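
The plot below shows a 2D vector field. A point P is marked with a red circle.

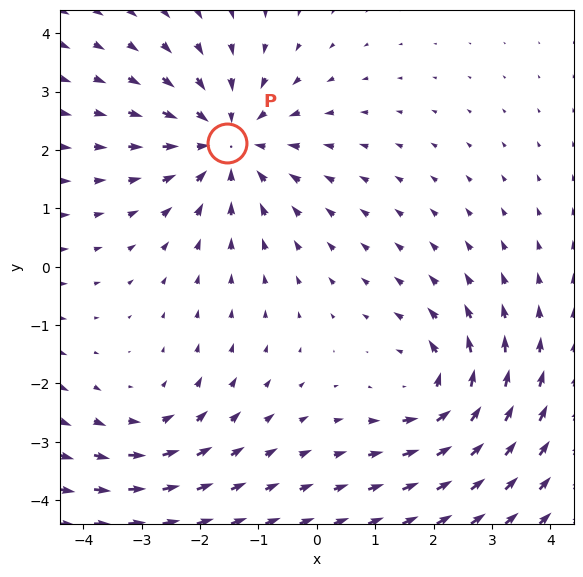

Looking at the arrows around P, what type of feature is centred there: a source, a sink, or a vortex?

sink

At P (-1.5, 2.1) the arrows converge inward. Divergence about -4, curl ≈0 — negative divergence with near-zero curl is a sink.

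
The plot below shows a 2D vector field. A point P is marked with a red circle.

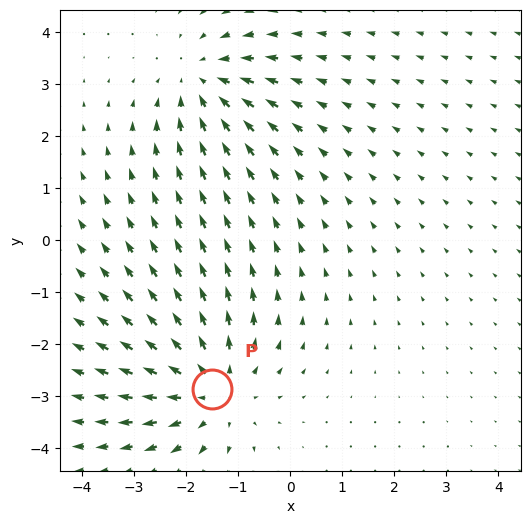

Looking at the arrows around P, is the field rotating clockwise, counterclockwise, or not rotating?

not rotating

Near P at (-1.5, -2.9) the arrows show no circulation. The curl there is ≈0.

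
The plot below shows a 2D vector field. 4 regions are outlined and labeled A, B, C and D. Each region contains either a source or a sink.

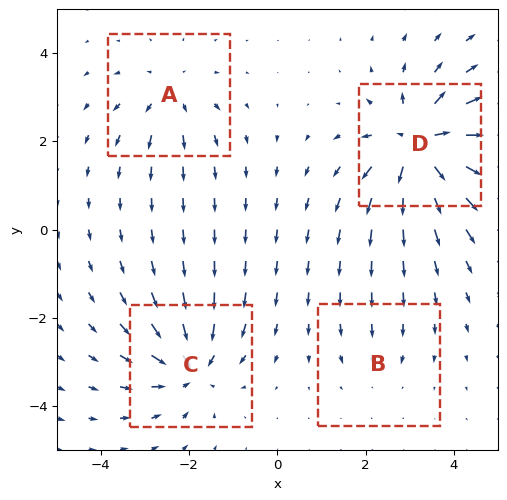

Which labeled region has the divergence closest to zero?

B

Divergence at each region's feature centre — A: about +4, B: about -2, C: about -6, D: about +8. Region B is closest to zero.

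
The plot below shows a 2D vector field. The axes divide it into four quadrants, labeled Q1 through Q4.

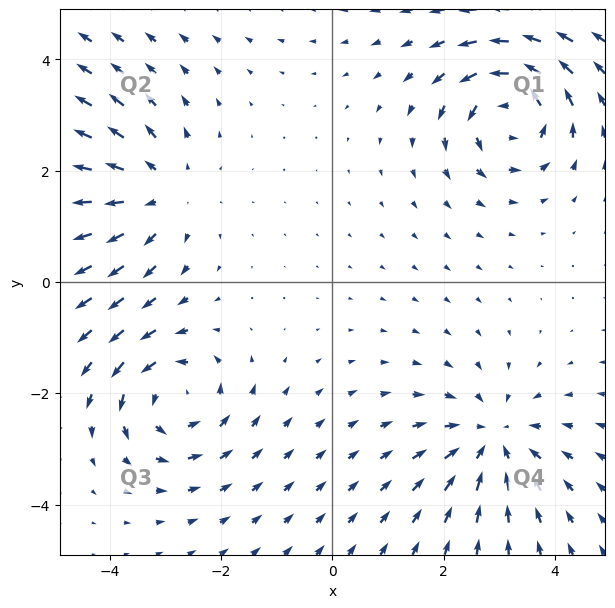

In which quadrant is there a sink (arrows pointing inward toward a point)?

Q4

The sink sits at approximately (2.9, -2.8), which lies in quadrant Q4. The divergence there is about -4, negative as expected for a sink.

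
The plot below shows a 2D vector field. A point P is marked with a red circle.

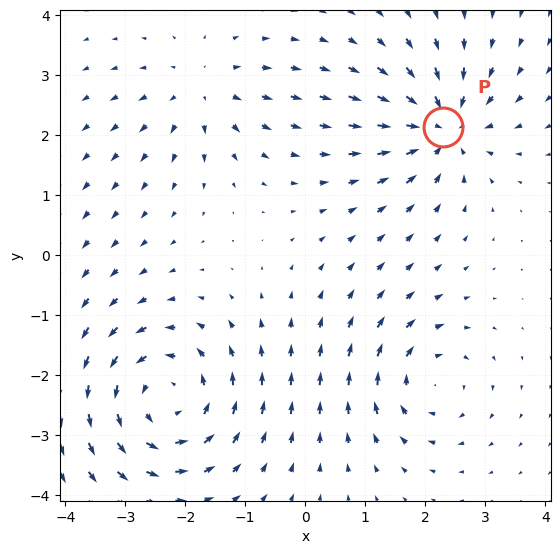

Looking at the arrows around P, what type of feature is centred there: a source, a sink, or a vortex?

sink

At P (2.3, 2.1) the arrows converge inward. Divergence about -5, curl ≈0 — negative divergence with near-zero curl is a sink.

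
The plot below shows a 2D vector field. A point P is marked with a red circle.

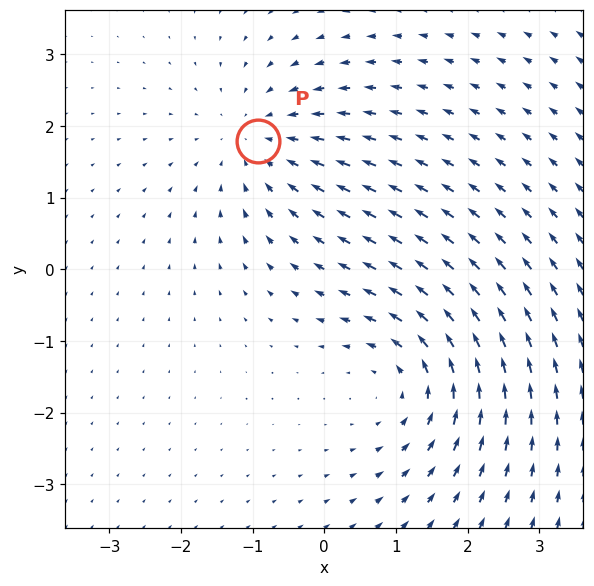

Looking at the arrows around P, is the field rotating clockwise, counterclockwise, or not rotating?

not rotating

Near P at (-0.9, 1.8) the arrows show no circulation. The curl there is ≈0.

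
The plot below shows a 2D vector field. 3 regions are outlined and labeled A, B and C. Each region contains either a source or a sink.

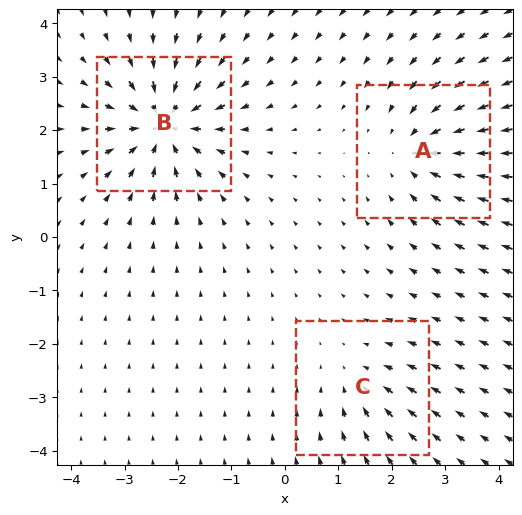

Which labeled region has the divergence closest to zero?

C

Divergence at each region's feature centre — A: about -4, B: about -6, C: about -2. Region C is closest to zero.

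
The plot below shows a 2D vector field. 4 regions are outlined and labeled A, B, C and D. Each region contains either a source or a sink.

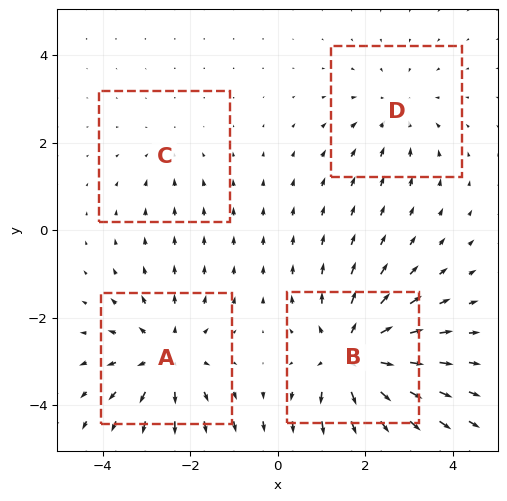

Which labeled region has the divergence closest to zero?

C

Divergence at each region's feature centre — A: about +4, B: about +6, C: about -2, D: about -3. Region C is closest to zero.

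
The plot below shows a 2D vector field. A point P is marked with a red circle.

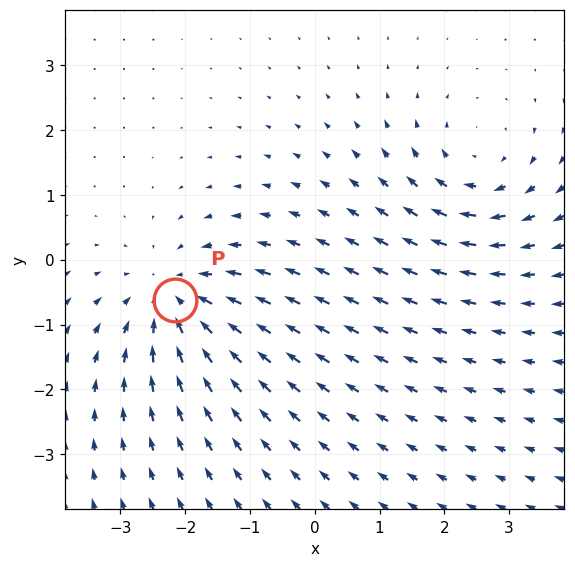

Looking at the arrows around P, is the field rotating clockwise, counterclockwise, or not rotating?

Near P at (-2.2, -0.6) the arrows show no circulation. The curl there is ≈0.

not rotating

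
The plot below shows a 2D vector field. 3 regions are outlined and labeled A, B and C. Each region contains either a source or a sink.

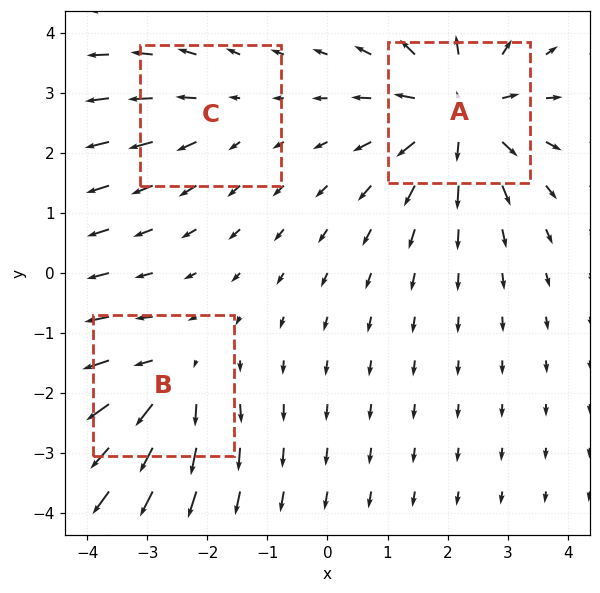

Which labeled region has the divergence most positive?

A

Divergence at each region's feature centre — A: about +5, B: about +3, C: about +2. Region A is most positive.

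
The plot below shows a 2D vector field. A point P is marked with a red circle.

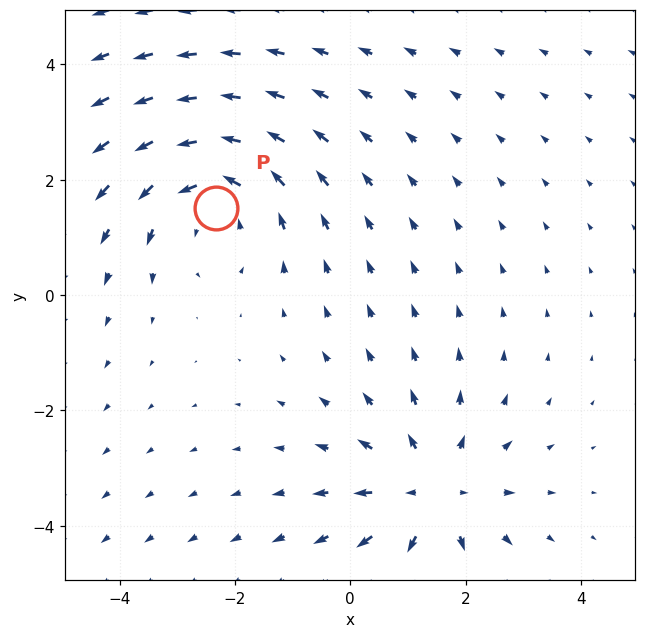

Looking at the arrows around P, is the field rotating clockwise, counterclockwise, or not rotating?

counterclockwise

Near P at (-2.3, 1.5) the arrows circulate counterclockwise. The curl (z-component) there is about +3; positive curl means counterclockwise rotation.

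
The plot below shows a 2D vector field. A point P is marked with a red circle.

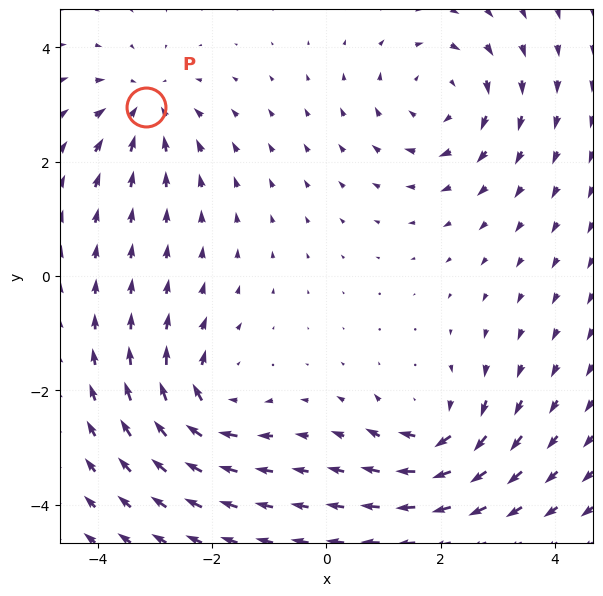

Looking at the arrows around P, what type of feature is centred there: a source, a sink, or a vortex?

At P (-3.2, 3.0) the arrows converge inward. Divergence about -3, curl ≈0 — negative divergence with near-zero curl is a sink.

sink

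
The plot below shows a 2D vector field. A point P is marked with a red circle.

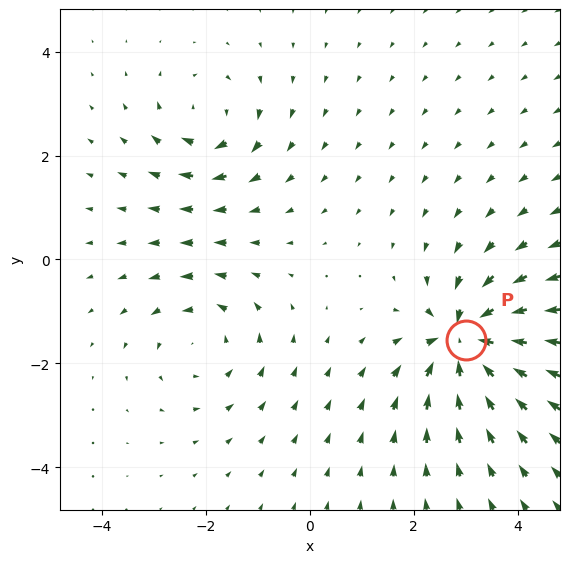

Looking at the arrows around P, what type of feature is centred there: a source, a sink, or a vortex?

At P (3.0, -1.6) the arrows converge inward. Divergence about -7, curl ≈0 — negative divergence with near-zero curl is a sink.

sink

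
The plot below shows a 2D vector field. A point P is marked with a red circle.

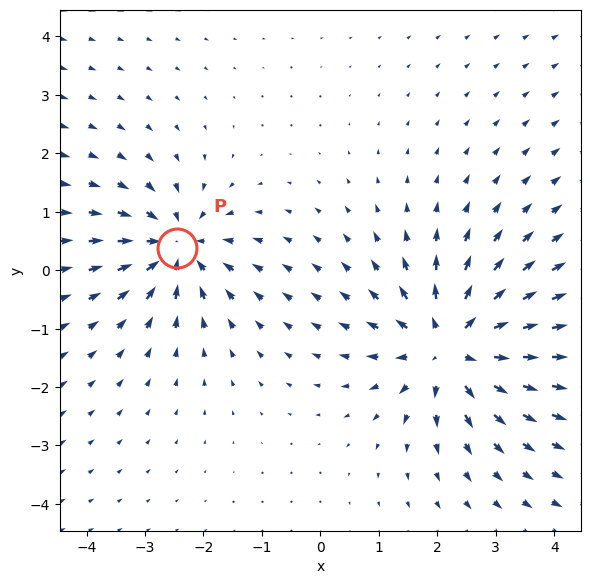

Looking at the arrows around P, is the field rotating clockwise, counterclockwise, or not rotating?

not rotating

Near P at (-2.5, 0.4) the arrows show no circulation. The curl there is ≈0.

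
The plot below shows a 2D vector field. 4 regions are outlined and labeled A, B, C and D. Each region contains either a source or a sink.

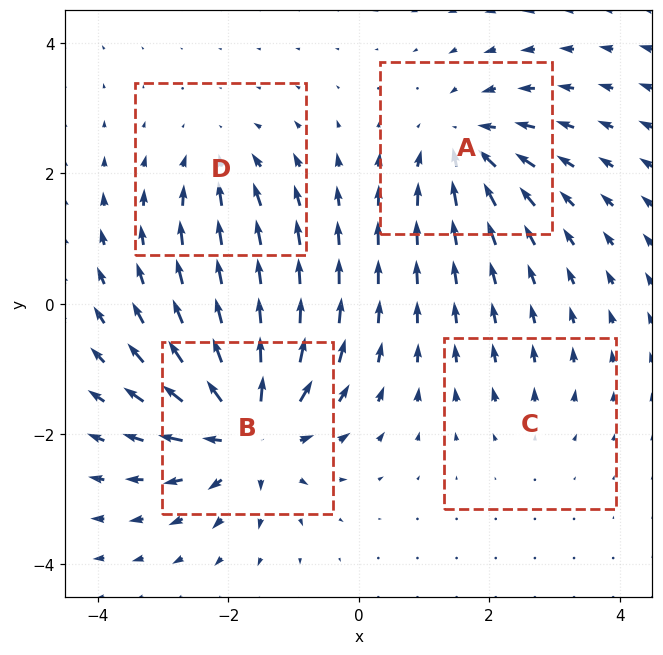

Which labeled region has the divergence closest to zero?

Divergence at each region's feature centre — A: about -6, B: about +8, C: about +2, D: about -4. Region C is closest to zero.

C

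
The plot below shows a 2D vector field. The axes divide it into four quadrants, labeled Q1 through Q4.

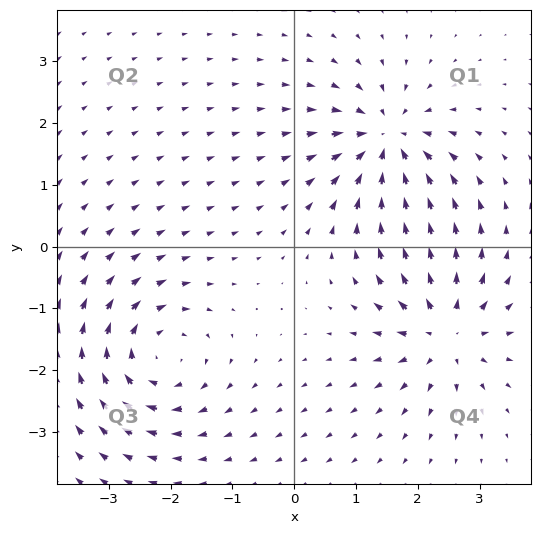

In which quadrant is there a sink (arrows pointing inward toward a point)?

Q1

The sink sits at approximately (1.5, 1.7), which lies in quadrant Q1. The divergence there is about -7, negative as expected for a sink.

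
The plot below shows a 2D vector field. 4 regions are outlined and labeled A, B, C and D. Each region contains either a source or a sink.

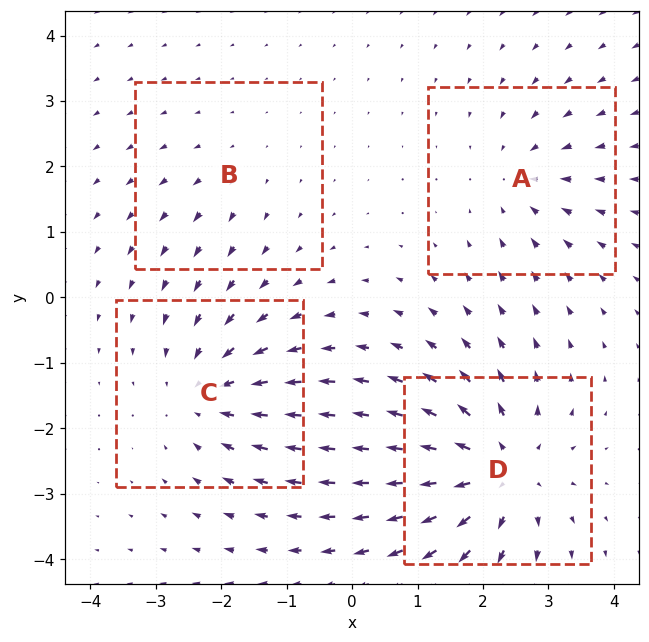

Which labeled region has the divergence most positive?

Divergence at each region's feature centre — A: about -3, B: about +2, C: about -4, D: about +6. Region D is most positive.

D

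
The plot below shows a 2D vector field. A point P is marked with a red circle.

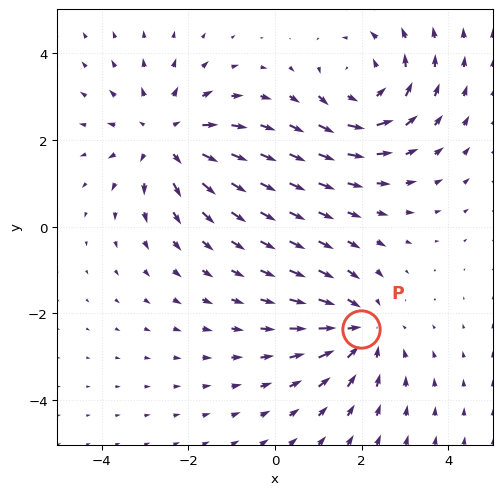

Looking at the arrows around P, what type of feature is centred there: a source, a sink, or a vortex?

sink

At P (2.0, -2.4) the arrows converge inward. Divergence about -2, curl ≈0 — negative divergence with near-zero curl is a sink.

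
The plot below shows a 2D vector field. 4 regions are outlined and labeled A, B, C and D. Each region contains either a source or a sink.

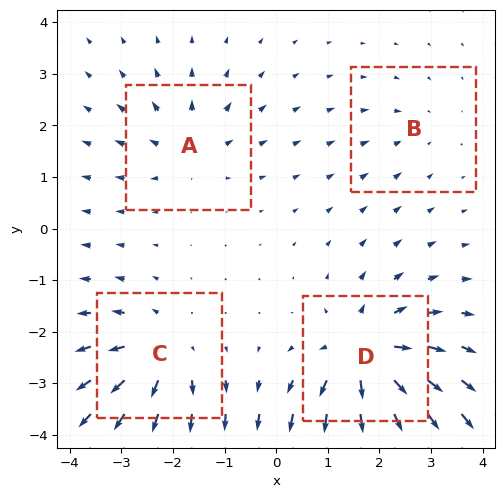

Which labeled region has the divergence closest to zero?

B

Divergence at each region's feature centre — A: about +4, B: about -2, C: about +5, D: about +8. Region B is closest to zero.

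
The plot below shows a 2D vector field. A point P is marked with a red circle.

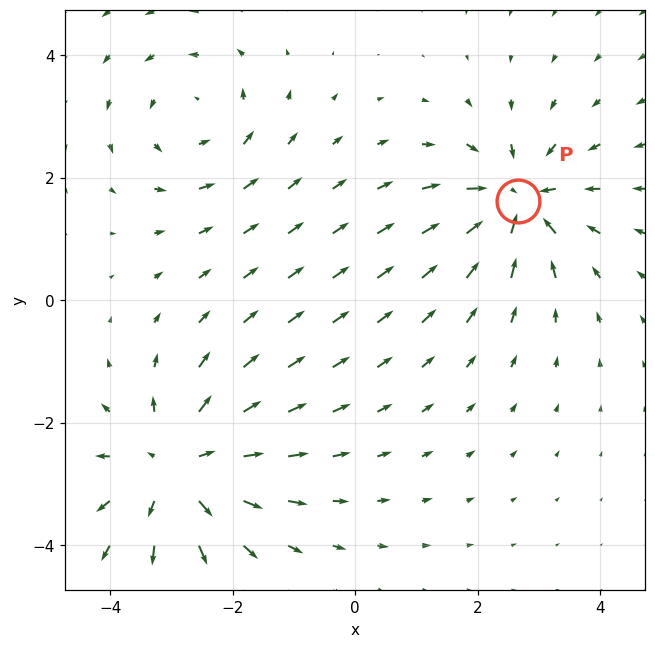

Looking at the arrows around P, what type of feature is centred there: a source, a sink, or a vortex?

At P (2.7, 1.6) the arrows converge inward. Divergence about -5, curl ≈0 — negative divergence with near-zero curl is a sink.

sink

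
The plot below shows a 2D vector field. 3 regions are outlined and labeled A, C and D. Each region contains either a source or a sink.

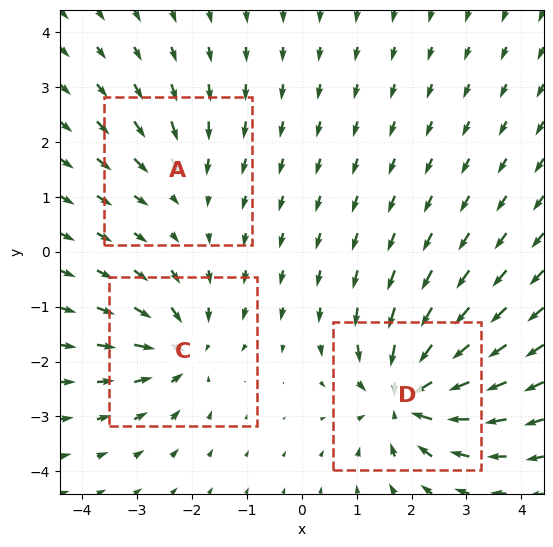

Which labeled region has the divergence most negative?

Divergence at each region's feature centre — A: about -2, C: about -4, D: about -6. Region D is most negative.

D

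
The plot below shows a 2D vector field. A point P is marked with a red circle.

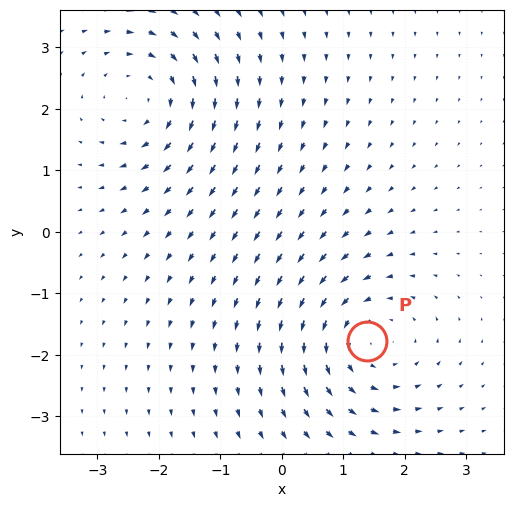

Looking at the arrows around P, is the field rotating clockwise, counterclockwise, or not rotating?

Near P at (1.4, -1.8) the arrows circulate counterclockwise. The curl (z-component) there is about +4; positive curl means counterclockwise rotation.

counterclockwise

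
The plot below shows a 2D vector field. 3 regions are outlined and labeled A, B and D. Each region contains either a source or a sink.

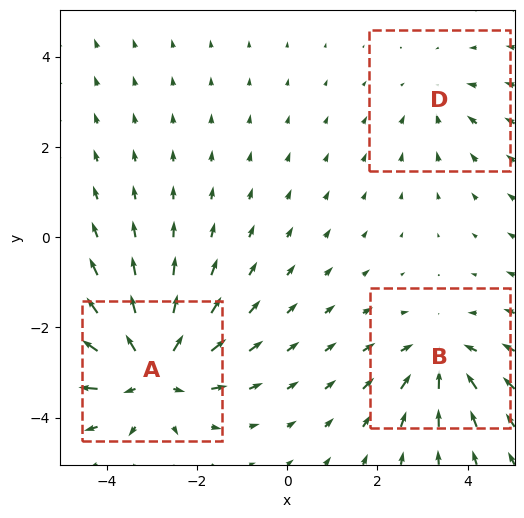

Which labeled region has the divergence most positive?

A

Divergence at each region's feature centre — A: about +5, B: about -3, D: about -2. Region A is most positive.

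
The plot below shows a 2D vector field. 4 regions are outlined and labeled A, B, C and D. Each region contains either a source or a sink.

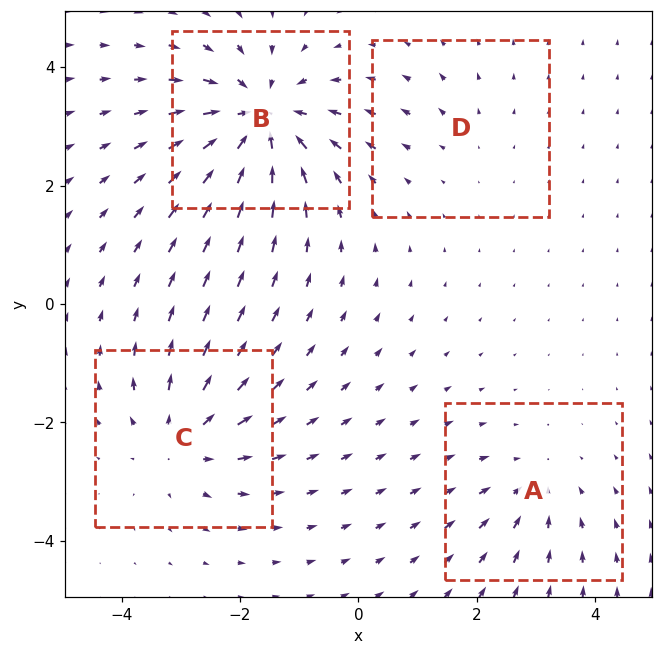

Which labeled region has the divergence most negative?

Divergence at each region's feature centre — A: about -3, B: about -7, C: about +5, D: about +2. Region B is most negative.

B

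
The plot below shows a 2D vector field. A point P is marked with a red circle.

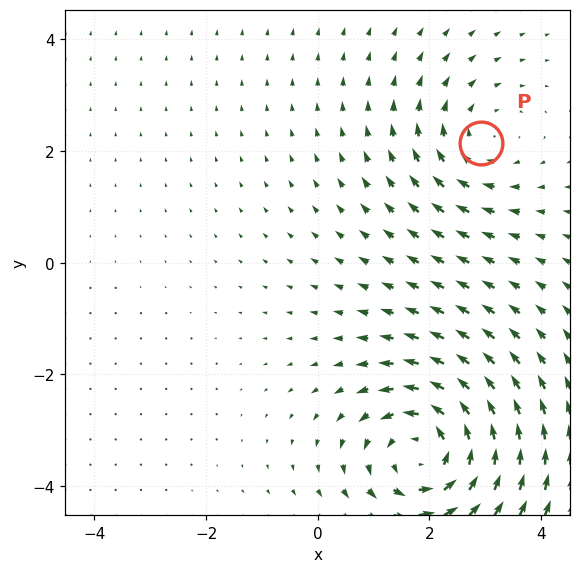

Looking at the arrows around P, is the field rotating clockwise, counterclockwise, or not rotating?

Near P at (2.9, 2.2) the arrows circulate clockwise. The curl (z-component) there is about -2; negative curl means clockwise rotation.

clockwise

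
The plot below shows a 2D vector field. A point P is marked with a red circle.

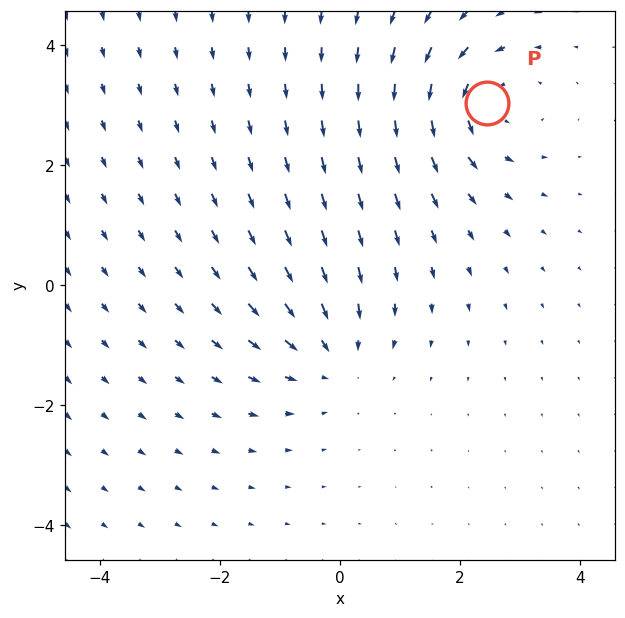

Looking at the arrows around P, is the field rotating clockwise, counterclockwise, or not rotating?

counterclockwise

Near P at (2.5, 3.0) the arrows circulate counterclockwise. The curl (z-component) there is about +4; positive curl means counterclockwise rotation.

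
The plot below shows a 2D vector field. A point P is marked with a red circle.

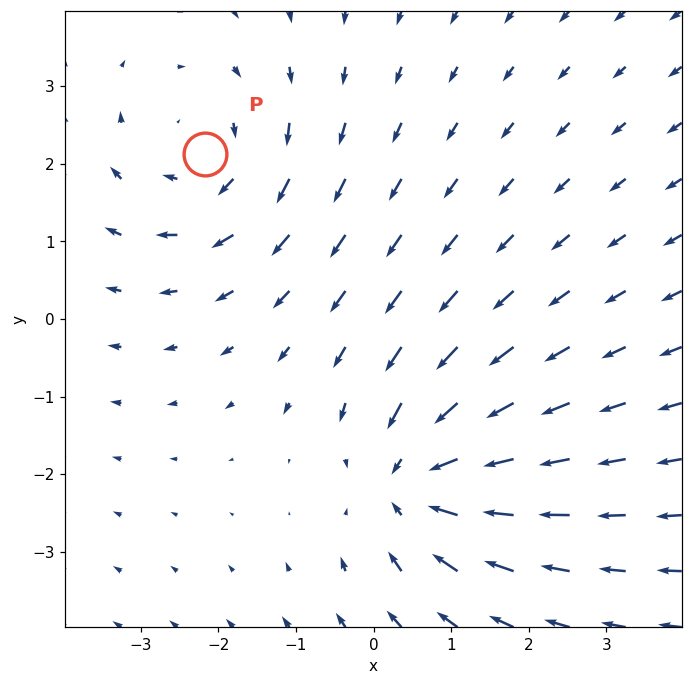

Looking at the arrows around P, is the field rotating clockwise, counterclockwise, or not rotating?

Near P at (-2.2, 2.1) the arrows circulate clockwise. The curl (z-component) there is about -4; negative curl means clockwise rotation.

clockwise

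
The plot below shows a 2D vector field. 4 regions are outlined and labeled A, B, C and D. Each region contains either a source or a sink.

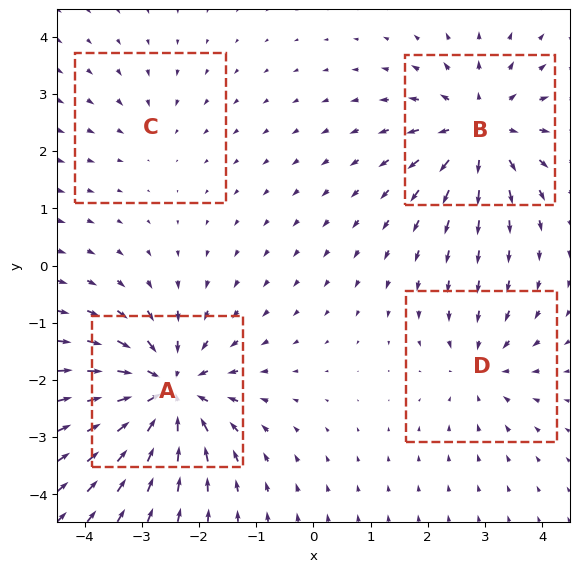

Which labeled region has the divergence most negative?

A

Divergence at each region's feature centre — A: about -7, B: about +6, C: about -2, D: about -4. Region A is most negative.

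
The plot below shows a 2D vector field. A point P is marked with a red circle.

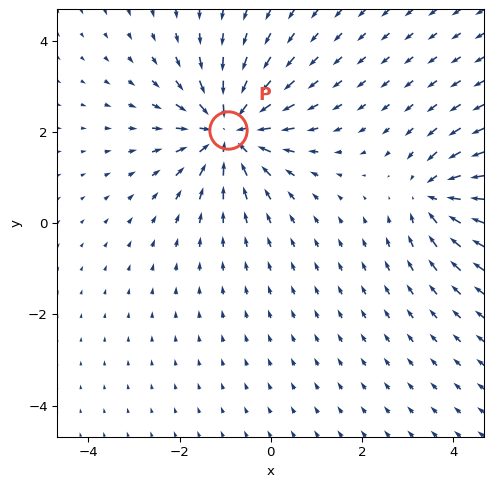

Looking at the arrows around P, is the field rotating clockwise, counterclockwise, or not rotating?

not rotating

Near P at (-0.9, 2.0) the arrows show no circulation. The curl there is ≈0.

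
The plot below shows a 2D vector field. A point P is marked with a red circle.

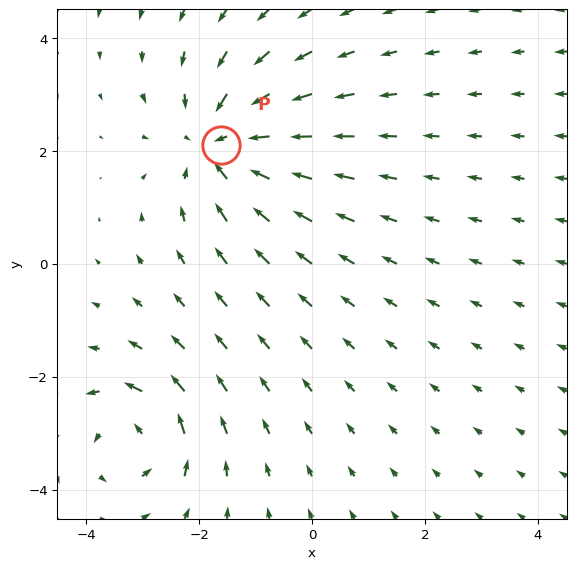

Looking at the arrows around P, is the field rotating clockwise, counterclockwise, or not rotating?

not rotating

Near P at (-1.6, 2.1) the arrows show no circulation. The curl there is ≈0.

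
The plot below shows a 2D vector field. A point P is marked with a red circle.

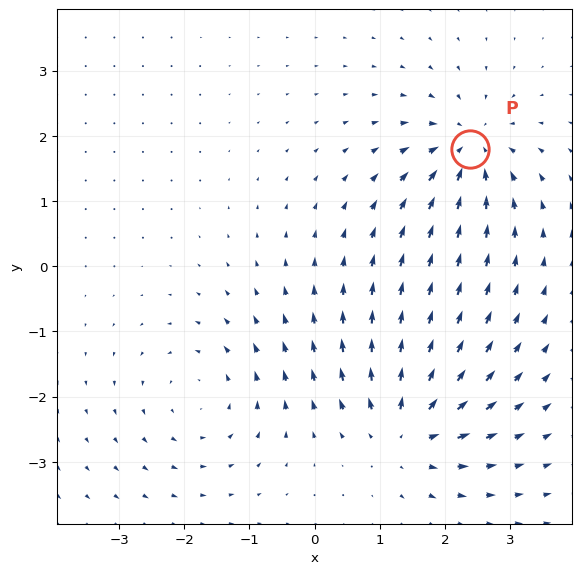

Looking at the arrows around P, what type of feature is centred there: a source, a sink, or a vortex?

At P (2.4, 1.8) the arrows converge inward. Divergence about -4, curl ≈0 — negative divergence with near-zero curl is a sink.

sink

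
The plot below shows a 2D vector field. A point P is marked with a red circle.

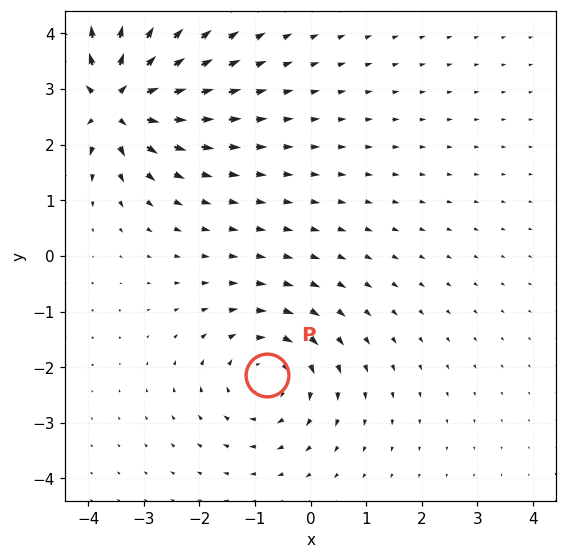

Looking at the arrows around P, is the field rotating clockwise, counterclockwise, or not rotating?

clockwise

Near P at (-0.8, -2.1) the arrows circulate clockwise. The curl (z-component) there is about -3; negative curl means clockwise rotation.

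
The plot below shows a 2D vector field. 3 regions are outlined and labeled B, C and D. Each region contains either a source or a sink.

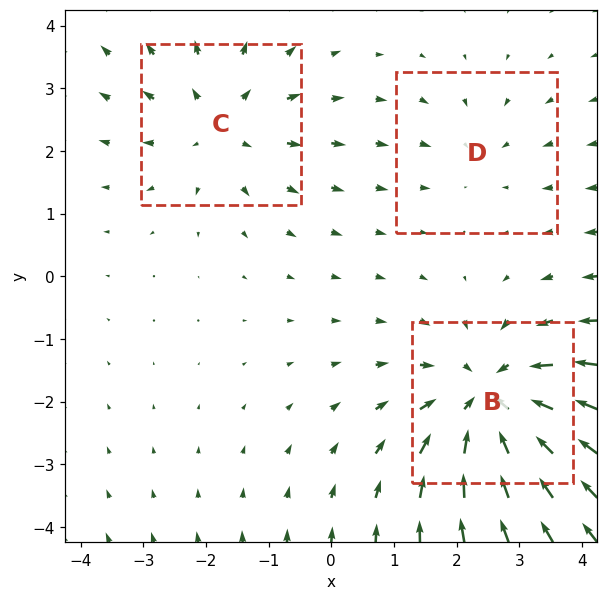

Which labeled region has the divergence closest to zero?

D

Divergence at each region's feature centre — B: about -4, C: about +3, D: about -2. Region D is closest to zero.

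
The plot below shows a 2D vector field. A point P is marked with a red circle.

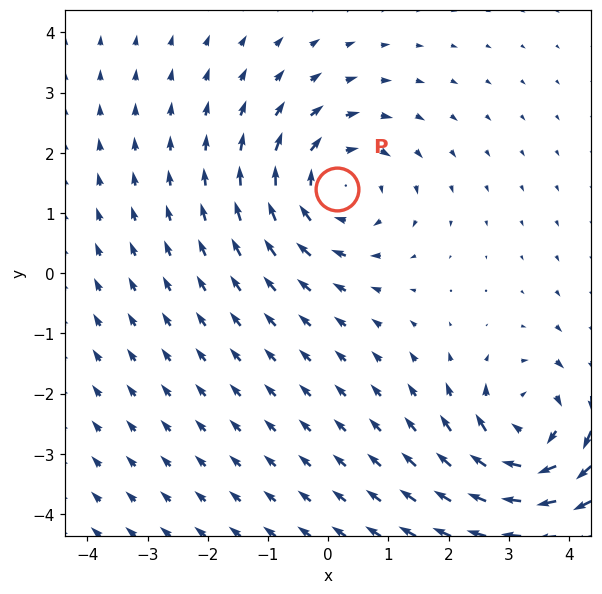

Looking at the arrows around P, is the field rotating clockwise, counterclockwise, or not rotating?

Near P at (0.1, 1.4) the arrows circulate clockwise. The curl (z-component) there is about -3; negative curl means clockwise rotation.

clockwise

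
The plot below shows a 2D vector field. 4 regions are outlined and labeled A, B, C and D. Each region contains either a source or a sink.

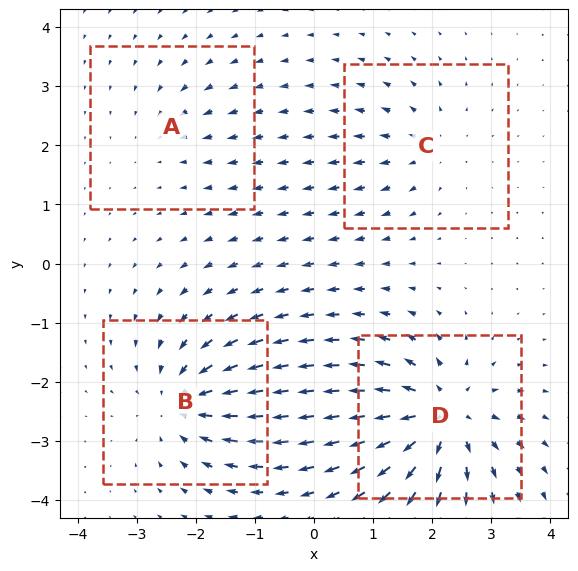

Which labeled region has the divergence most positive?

Divergence at each region's feature centre — A: about -2, B: about -6, C: about +4, D: about +8. Region D is most positive.

D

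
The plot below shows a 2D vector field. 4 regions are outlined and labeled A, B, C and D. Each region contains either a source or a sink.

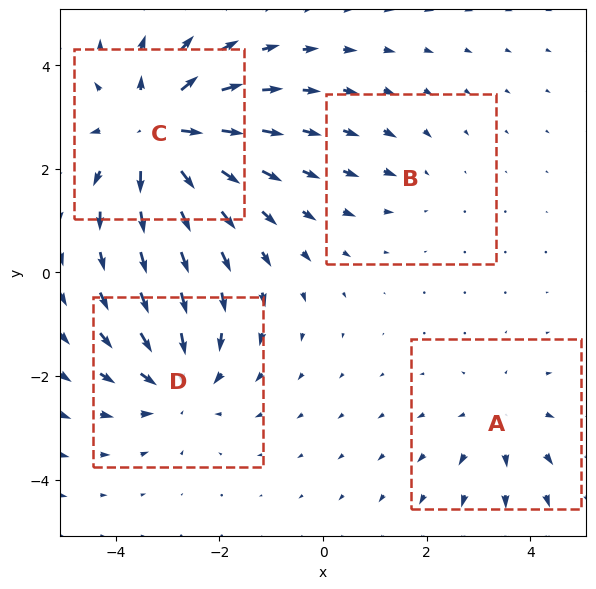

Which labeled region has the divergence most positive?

C

Divergence at each region's feature centre — A: about +3, B: about -2, C: about +6, D: about -4. Region C is most positive.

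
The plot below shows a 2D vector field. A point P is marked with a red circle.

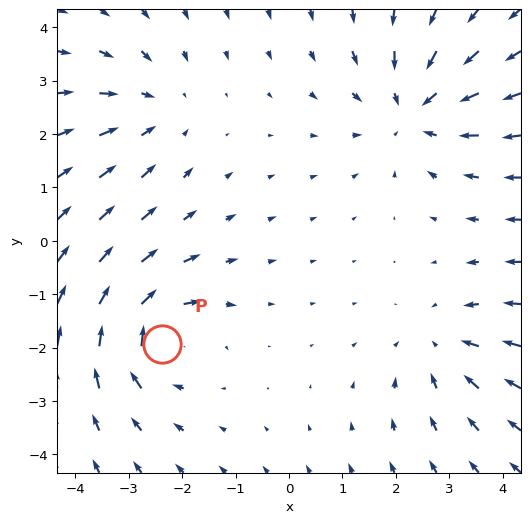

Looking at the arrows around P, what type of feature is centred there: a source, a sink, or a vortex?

At P (-2.4, -1.9) the arrows circulate clockwise. Divergence ≈0, curl about -5 — near-zero divergence with nonzero curl is a vortex.

vortex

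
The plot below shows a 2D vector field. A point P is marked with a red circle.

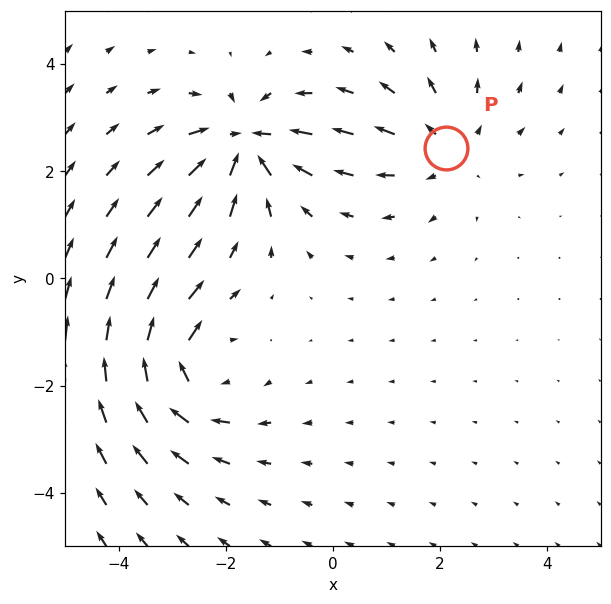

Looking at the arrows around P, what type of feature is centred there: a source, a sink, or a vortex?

source

At P (2.1, 2.4) the arrows spread outward. Divergence about +3, curl ≈0 — positive divergence with near-zero curl is a source.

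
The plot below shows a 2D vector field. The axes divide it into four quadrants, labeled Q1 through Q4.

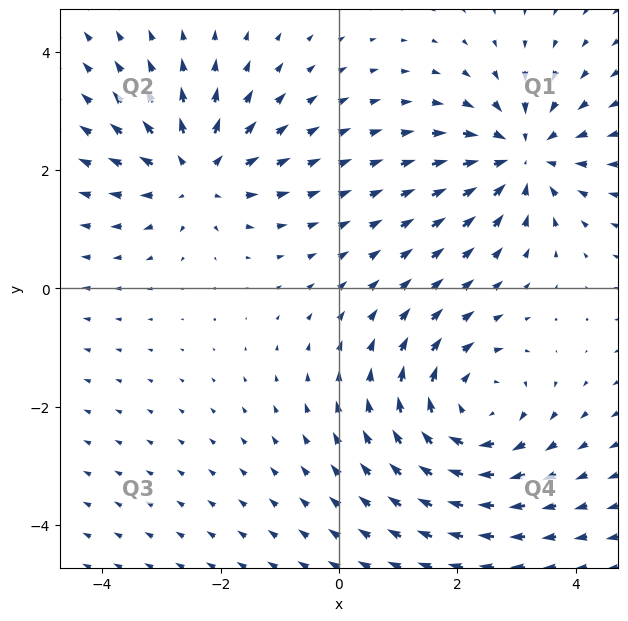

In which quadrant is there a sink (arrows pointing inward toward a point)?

Q1

The sink sits at approximately (3.1, 2.2), which lies in quadrant Q1. The divergence there is about -4, negative as expected for a sink.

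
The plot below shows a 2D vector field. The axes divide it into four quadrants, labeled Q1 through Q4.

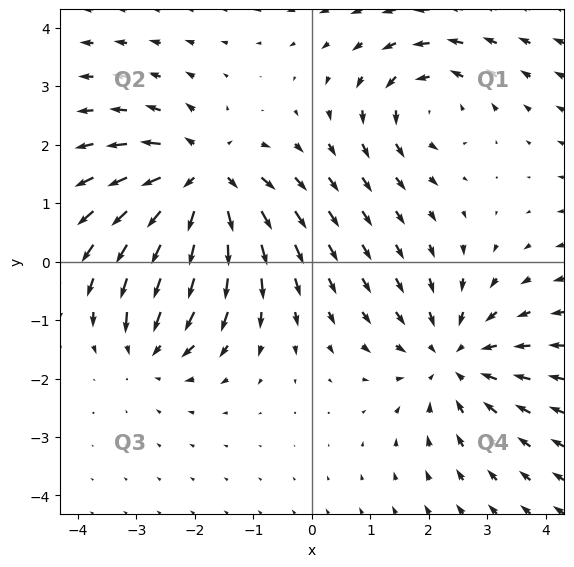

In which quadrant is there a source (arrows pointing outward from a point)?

The source sits at approximately (-1.9, 1.4), which lies in quadrant Q2. The divergence there is about +6, positive as expected for a source.

Q2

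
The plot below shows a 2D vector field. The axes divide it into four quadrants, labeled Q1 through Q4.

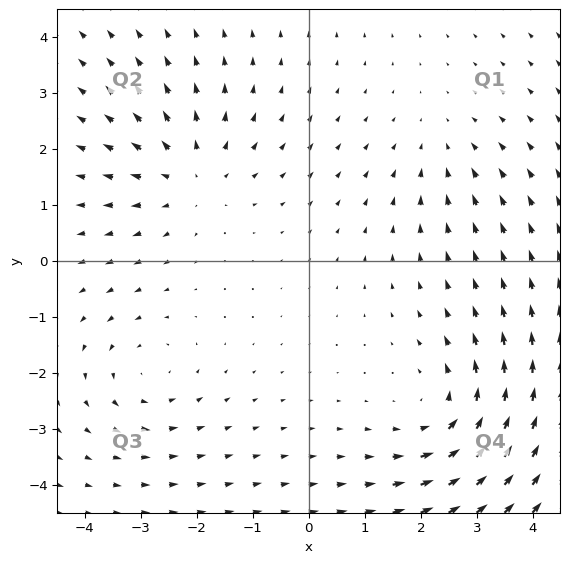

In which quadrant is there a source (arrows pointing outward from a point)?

The source sits at approximately (-2.1, 1.5), which lies in quadrant Q2. The divergence there is about +4, positive as expected for a source.

Q2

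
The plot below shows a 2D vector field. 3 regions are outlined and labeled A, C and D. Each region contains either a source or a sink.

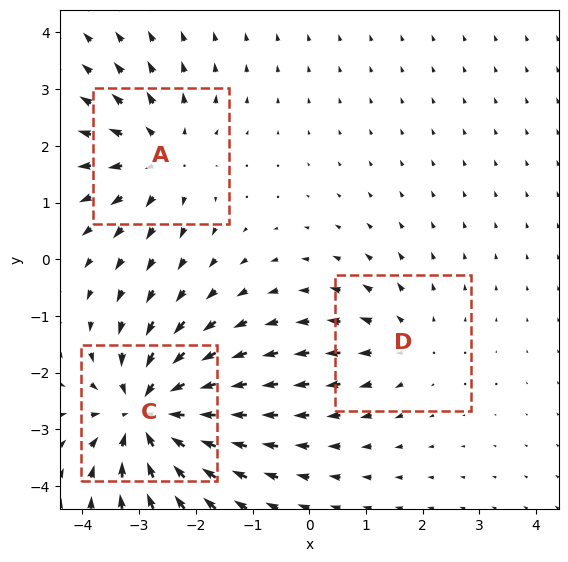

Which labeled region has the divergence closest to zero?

D

Divergence at each region's feature centre — A: about +3, C: about -5, D: about +2. Region D is closest to zero.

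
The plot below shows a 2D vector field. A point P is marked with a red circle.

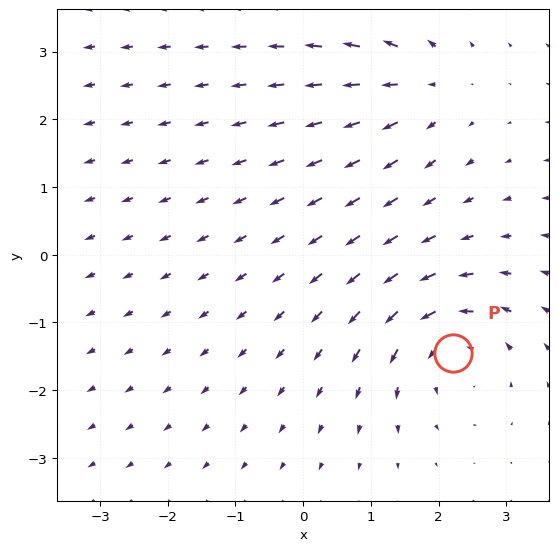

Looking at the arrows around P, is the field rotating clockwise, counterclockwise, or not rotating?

counterclockwise

Near P at (2.2, -1.4) the arrows circulate counterclockwise. The curl (z-component) there is about +5; positive curl means counterclockwise rotation.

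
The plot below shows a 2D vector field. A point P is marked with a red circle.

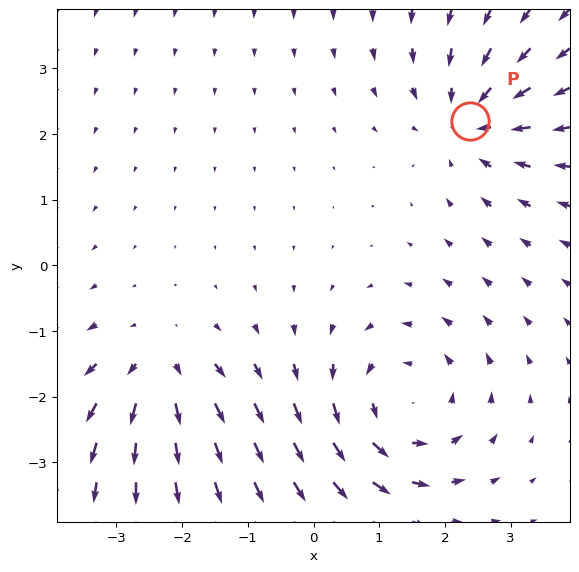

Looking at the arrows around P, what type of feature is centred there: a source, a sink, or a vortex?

At P (2.4, 2.2) the arrows converge inward. Divergence about -4, curl ≈0 — negative divergence with near-zero curl is a sink.

sink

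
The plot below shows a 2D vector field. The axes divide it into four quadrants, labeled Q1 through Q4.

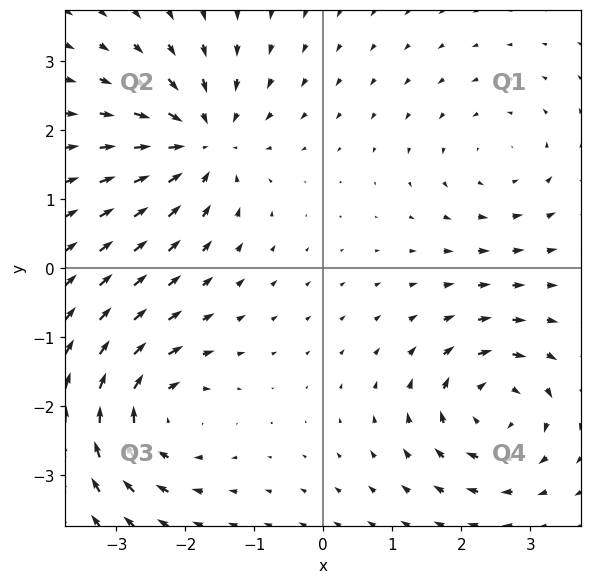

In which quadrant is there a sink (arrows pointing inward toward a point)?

Q2

The sink sits at approximately (-1.8, 1.8), which lies in quadrant Q2. The divergence there is about -6, negative as expected for a sink.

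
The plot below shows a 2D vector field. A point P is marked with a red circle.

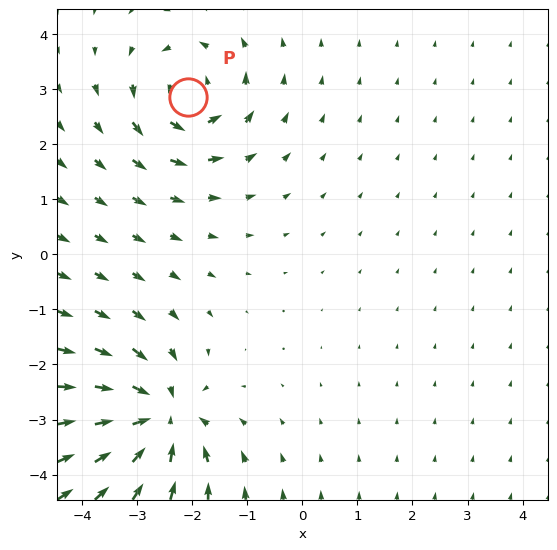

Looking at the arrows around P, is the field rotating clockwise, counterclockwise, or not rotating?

counterclockwise

Near P at (-2.1, 2.9) the arrows circulate counterclockwise. The curl (z-component) there is about +4; positive curl means counterclockwise rotation.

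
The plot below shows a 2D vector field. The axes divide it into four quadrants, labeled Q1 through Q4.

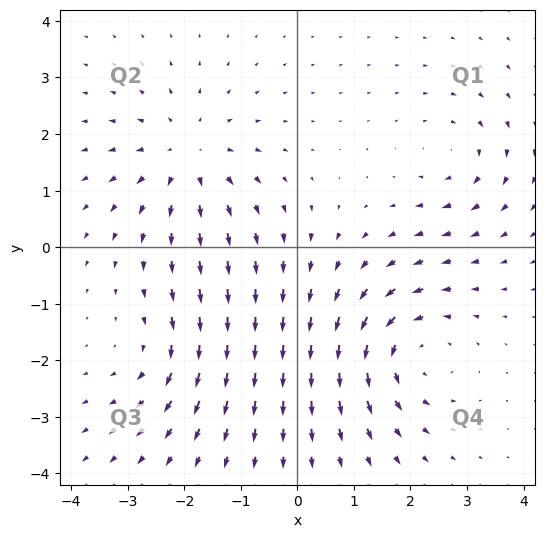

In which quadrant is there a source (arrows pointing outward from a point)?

Q2

The source sits at approximately (-1.9, 1.6), which lies in quadrant Q2. The divergence there is about +4, positive as expected for a source.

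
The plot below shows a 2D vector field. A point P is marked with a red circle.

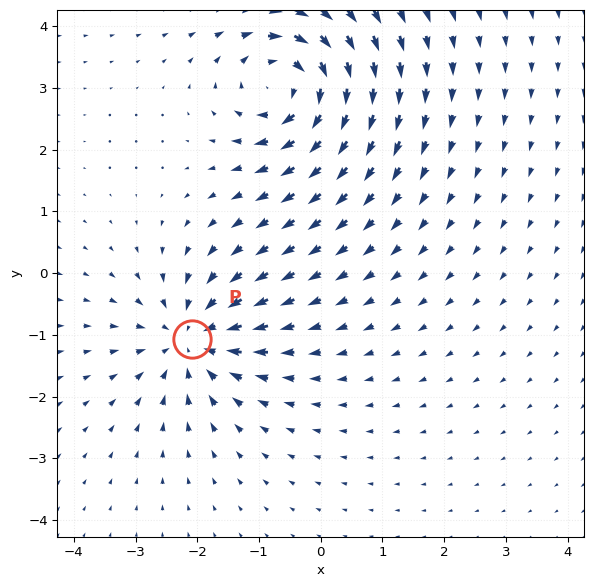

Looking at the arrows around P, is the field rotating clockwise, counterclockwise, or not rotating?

not rotating

Near P at (-2.1, -1.1) the arrows show no circulation. The curl there is ≈0.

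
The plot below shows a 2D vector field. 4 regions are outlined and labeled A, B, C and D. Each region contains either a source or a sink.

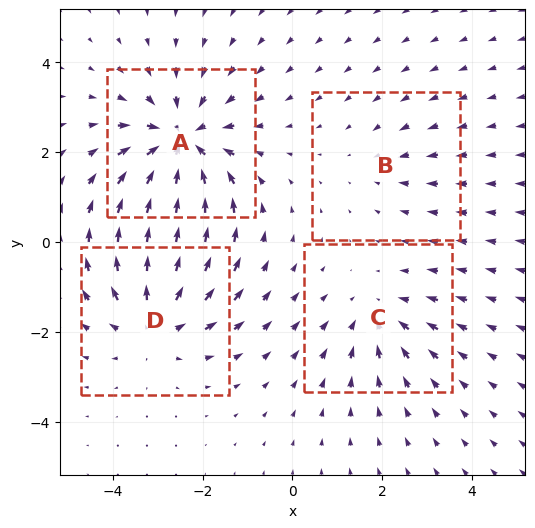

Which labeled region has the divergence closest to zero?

Divergence at each region's feature centre — A: about -6, B: about -2, C: about -3, D: about +4. Region B is closest to zero.

B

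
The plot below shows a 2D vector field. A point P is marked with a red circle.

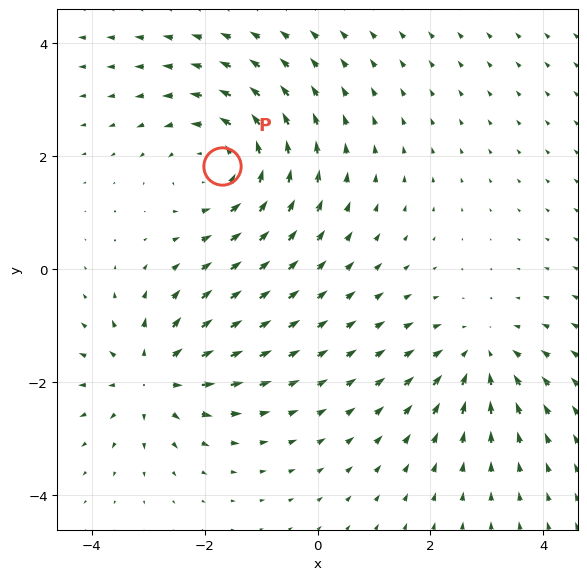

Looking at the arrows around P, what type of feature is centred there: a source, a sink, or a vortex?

vortex

At P (-1.7, 1.8) the arrows circulate counterclockwise. Divergence ≈0, curl about +4 — near-zero divergence with nonzero curl is a vortex.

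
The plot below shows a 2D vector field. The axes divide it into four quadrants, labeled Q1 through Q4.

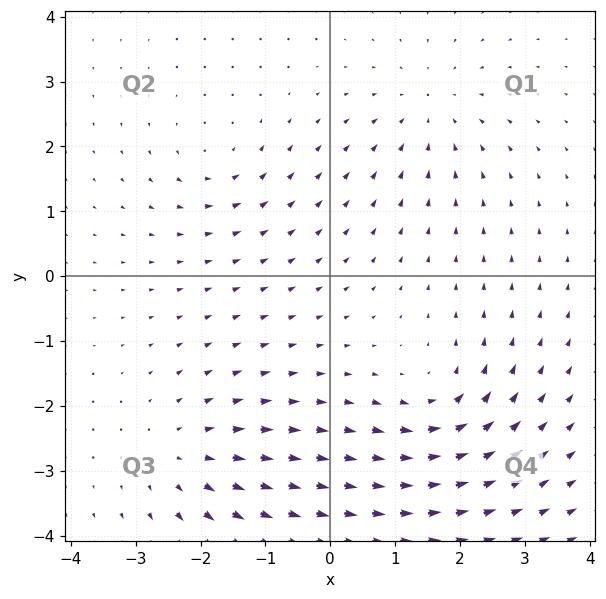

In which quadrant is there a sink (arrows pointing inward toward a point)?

Q1

The sink sits at approximately (1.5, 2.6), which lies in quadrant Q1. The divergence there is about -4, negative as expected for a sink.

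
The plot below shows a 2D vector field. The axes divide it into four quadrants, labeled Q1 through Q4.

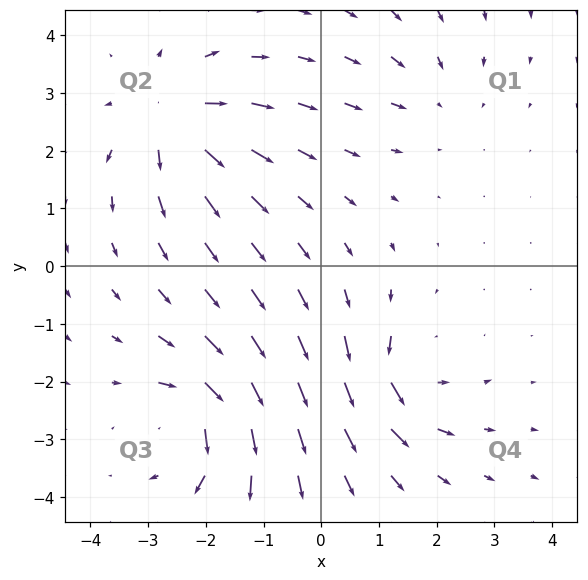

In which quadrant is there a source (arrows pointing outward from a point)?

The source sits at approximately (-2.6, 2.5), which lies in quadrant Q2. The divergence there is about +6, positive as expected for a source.

Q2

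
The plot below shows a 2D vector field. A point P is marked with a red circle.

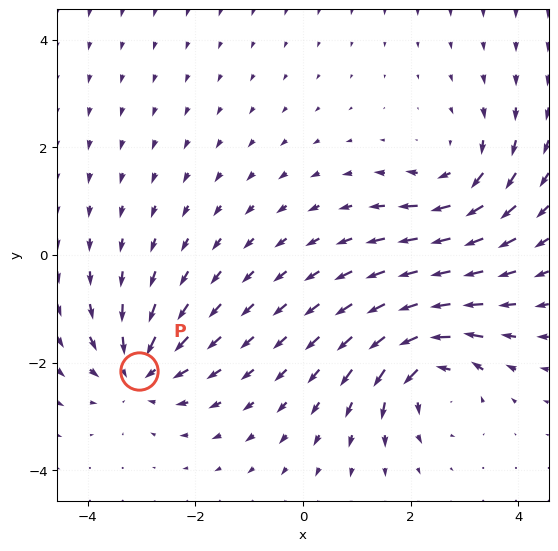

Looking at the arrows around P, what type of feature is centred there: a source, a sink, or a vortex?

At P (-3.1, -2.1) the arrows converge inward. Divergence about -5, curl ≈0 — negative divergence with near-zero curl is a sink.

sink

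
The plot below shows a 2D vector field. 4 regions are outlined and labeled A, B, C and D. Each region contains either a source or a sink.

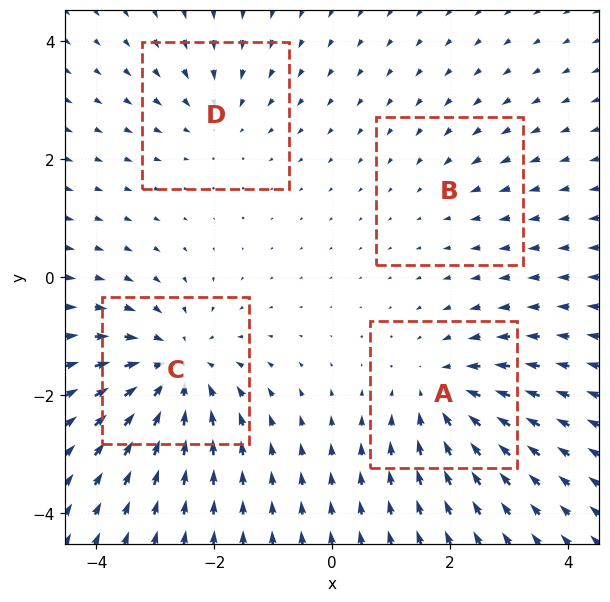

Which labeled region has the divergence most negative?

Divergence at each region's feature centre — A: about -5, B: about -2, C: about -6, D: about -3. Region C is most negative.

C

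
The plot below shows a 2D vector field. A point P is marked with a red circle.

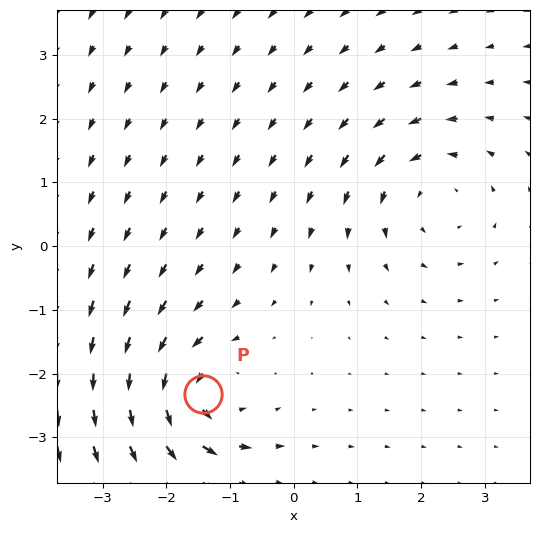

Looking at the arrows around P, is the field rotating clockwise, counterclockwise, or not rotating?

Near P at (-1.4, -2.3) the arrows circulate counterclockwise. The curl (z-component) there is about +6; positive curl means counterclockwise rotation.

counterclockwise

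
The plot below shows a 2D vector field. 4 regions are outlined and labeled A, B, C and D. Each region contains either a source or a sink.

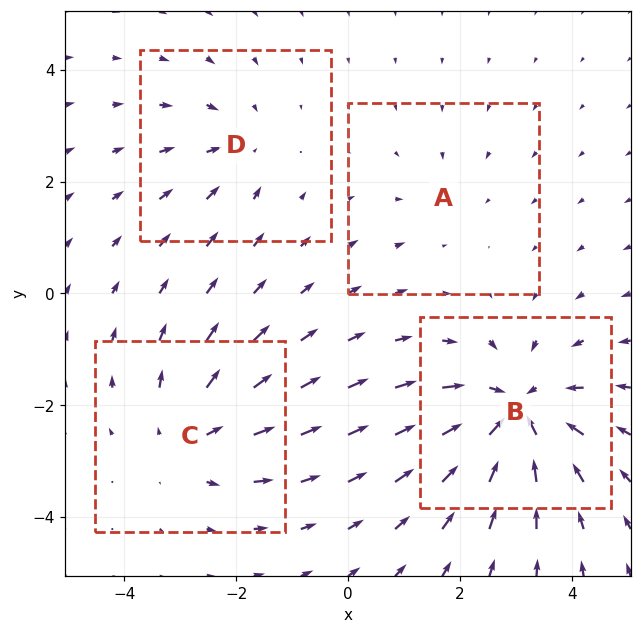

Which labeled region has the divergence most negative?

Divergence at each region's feature centre — A: about -2, B: about -7, C: about +4, D: about -3. Region B is most negative.

B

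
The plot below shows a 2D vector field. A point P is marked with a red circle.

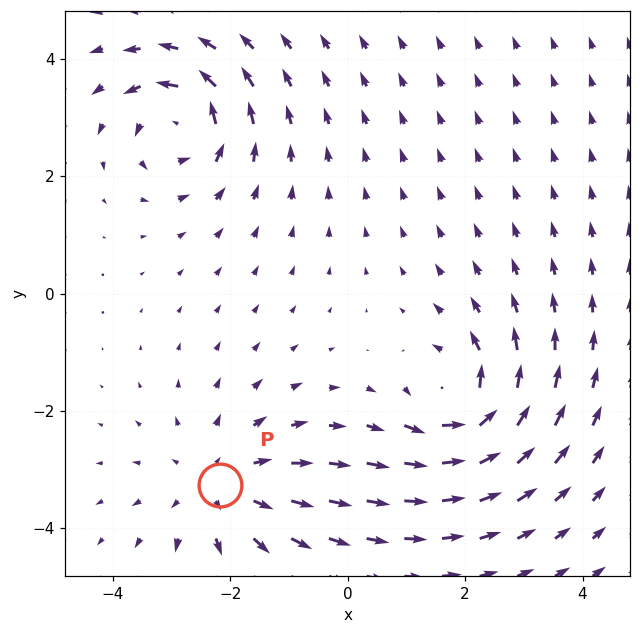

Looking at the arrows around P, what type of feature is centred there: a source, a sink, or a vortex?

source

At P (-2.2, -3.3) the arrows spread outward. Divergence about +4, curl ≈0 — positive divergence with near-zero curl is a source.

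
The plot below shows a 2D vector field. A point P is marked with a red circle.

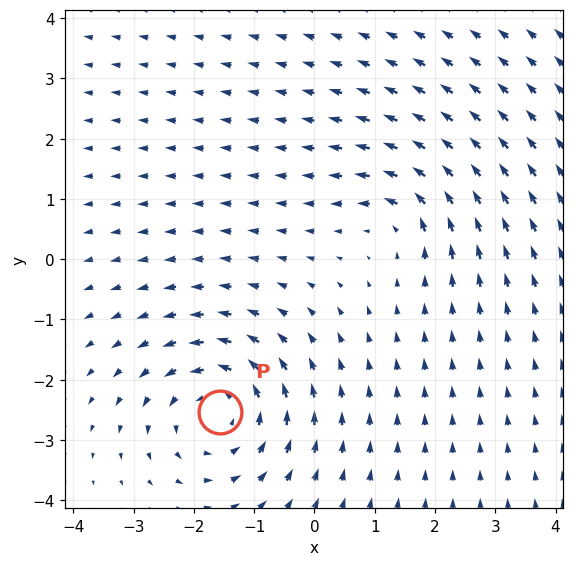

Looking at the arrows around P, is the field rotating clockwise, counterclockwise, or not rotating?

Near P at (-1.6, -2.5) the arrows circulate counterclockwise. The curl (z-component) there is about +5; positive curl means counterclockwise rotation.

counterclockwise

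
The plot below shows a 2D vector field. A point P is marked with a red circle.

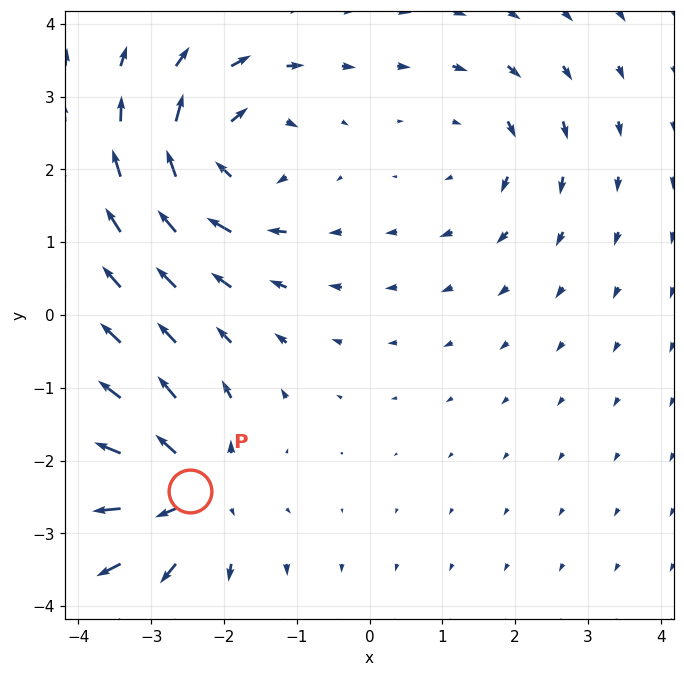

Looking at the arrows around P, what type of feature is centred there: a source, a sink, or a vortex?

At P (-2.5, -2.4) the arrows spread outward. Divergence about +6, curl ≈0 — positive divergence with near-zero curl is a source.

source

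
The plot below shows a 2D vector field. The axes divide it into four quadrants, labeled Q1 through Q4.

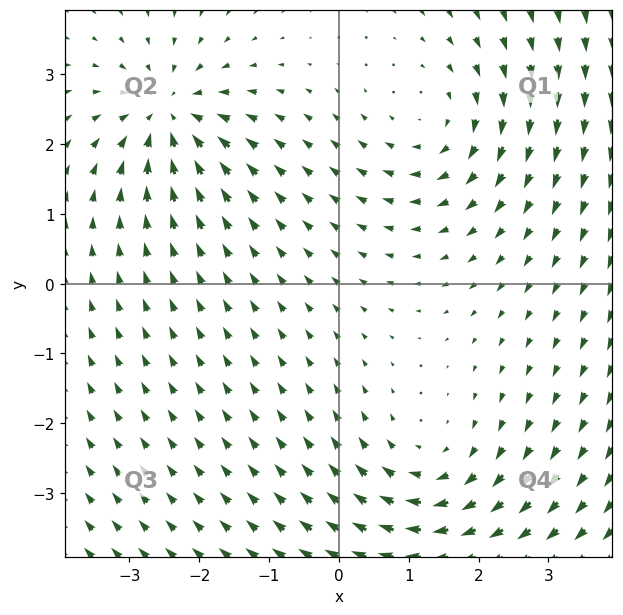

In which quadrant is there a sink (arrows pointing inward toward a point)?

Q2

The sink sits at approximately (-2.4, 2.4), which lies in quadrant Q2. The divergence there is about -5, negative as expected for a sink.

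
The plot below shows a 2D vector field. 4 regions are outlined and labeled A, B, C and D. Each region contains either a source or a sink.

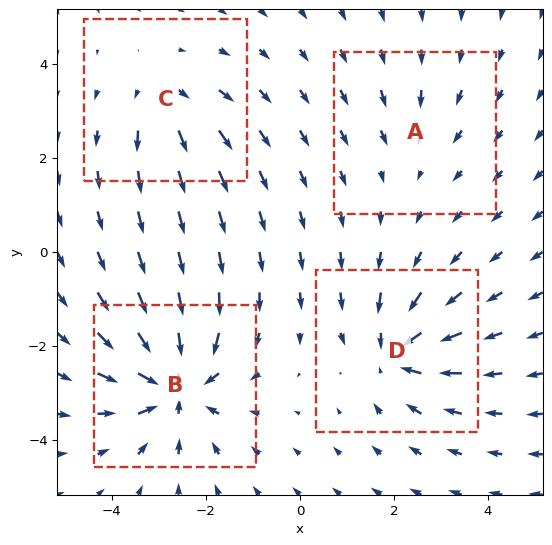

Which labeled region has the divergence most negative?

B

Divergence at each region's feature centre — A: about -2, B: about -7, C: about +4, D: about -6. Region B is most negative.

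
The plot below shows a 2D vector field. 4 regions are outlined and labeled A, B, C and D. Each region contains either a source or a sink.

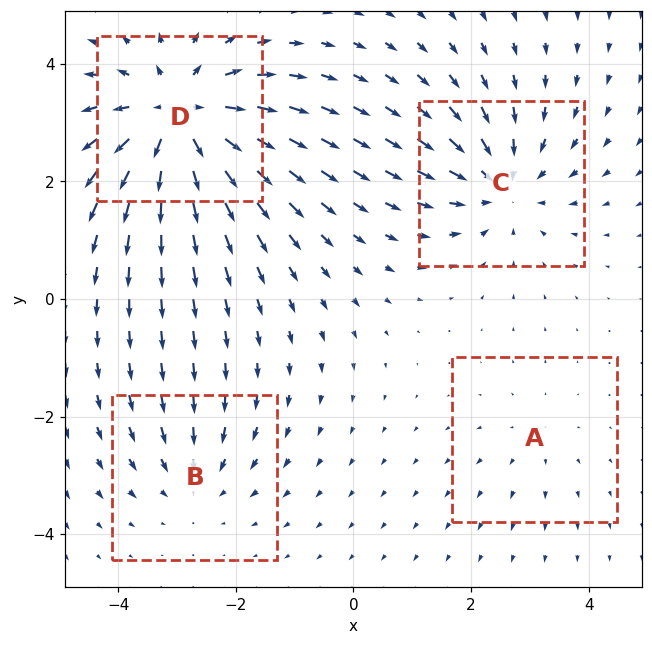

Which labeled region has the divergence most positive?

D

Divergence at each region's feature centre — A: about +2, B: about -3, C: about -4, D: about +7. Region D is most positive.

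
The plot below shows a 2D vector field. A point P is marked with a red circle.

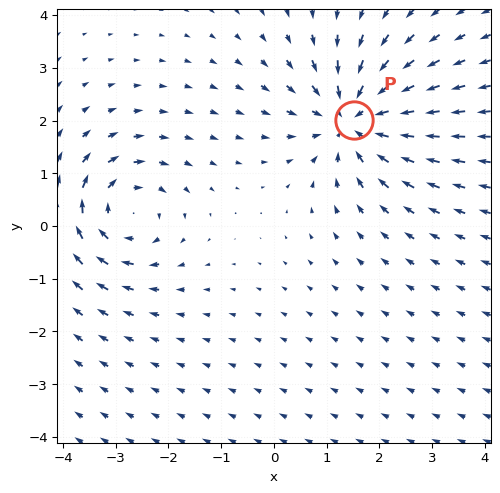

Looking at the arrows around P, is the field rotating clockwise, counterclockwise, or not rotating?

Near P at (1.5, 2.0) the arrows show no circulation. The curl there is ≈0.

not rotating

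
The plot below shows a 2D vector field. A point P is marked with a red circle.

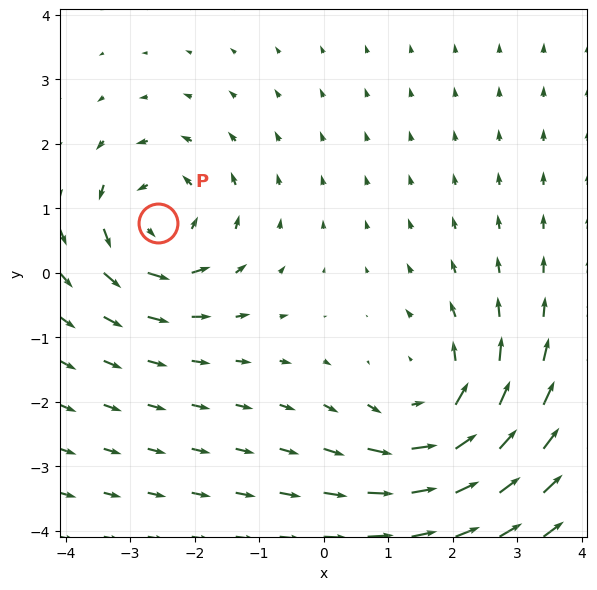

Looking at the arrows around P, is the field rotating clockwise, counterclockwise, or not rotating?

counterclockwise

Near P at (-2.6, 0.8) the arrows circulate counterclockwise. The curl (z-component) there is about +4; positive curl means counterclockwise rotation.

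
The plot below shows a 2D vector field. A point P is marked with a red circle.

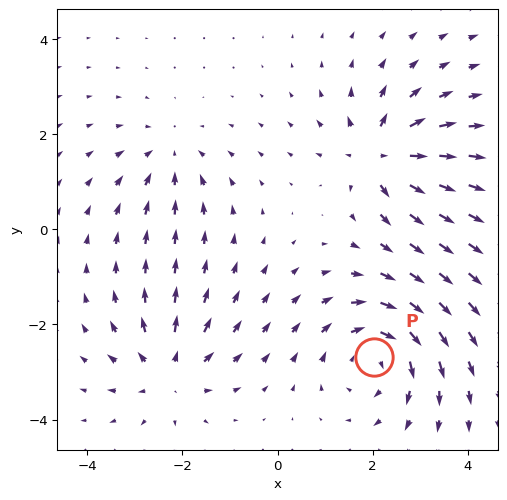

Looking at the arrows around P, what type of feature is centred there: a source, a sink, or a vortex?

At P (2.0, -2.7) the arrows circulate clockwise. Divergence ≈0, curl about -4 — near-zero divergence with nonzero curl is a vortex.

vortex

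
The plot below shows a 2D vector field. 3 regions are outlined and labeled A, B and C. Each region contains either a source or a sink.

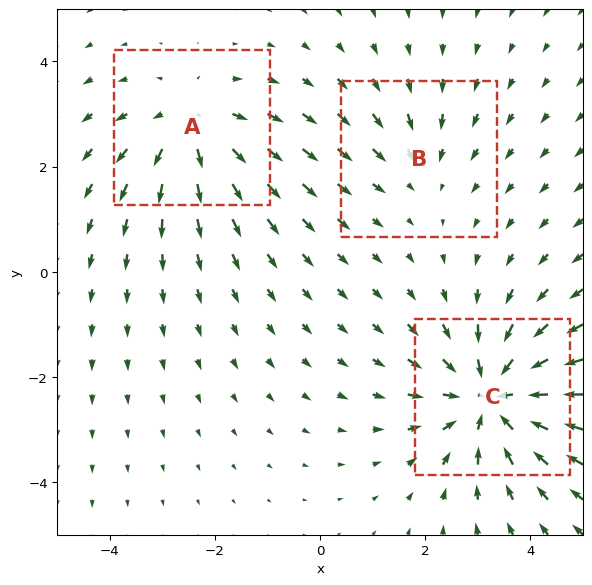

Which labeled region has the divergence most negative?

C

Divergence at each region's feature centre — A: about +3, B: about -2, C: about -4. Region C is most negative.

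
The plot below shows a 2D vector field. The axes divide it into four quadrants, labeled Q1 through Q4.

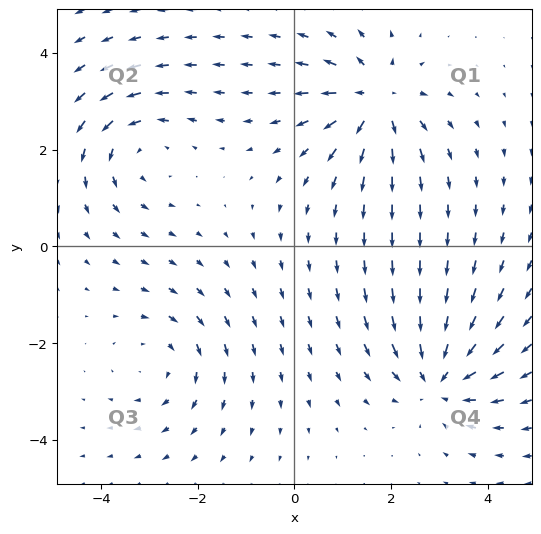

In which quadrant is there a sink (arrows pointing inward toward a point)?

Q4

The sink sits at approximately (3.0, -2.7), which lies in quadrant Q4. The divergence there is about -5, negative as expected for a sink.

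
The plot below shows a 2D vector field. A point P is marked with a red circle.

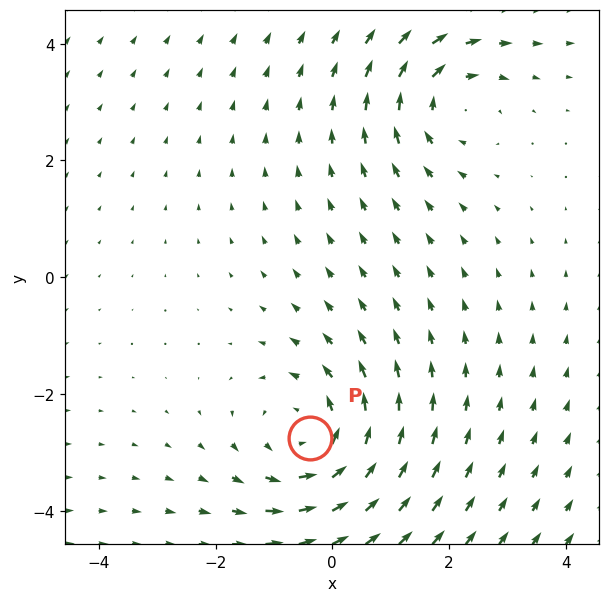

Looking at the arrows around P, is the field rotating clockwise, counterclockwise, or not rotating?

counterclockwise

Near P at (-0.4, -2.8) the arrows circulate counterclockwise. The curl (z-component) there is about +4; positive curl means counterclockwise rotation.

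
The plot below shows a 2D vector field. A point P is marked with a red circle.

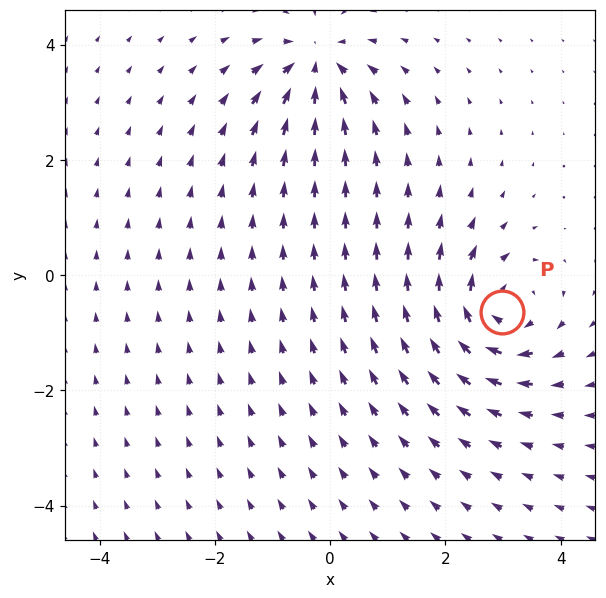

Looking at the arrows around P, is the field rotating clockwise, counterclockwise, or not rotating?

Near P at (3.0, -0.6) the arrows circulate clockwise. The curl (z-component) there is about -7; negative curl means clockwise rotation.

clockwise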